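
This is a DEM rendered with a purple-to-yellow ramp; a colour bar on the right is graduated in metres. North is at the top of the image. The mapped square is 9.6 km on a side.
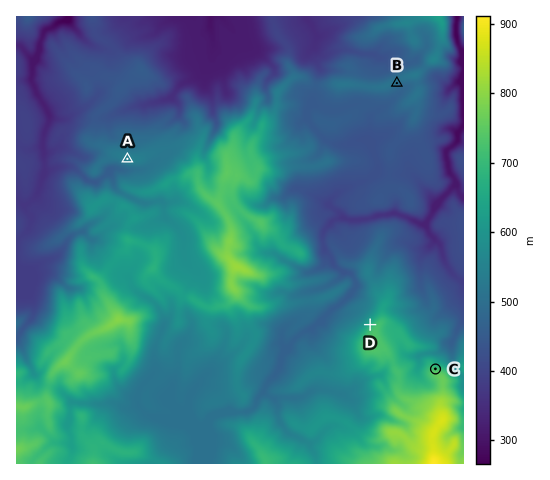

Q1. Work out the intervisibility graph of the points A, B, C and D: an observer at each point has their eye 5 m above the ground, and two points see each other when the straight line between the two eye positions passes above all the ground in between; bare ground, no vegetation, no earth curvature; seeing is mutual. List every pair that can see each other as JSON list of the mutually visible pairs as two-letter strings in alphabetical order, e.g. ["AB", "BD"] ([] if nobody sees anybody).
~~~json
["BC", "BD"]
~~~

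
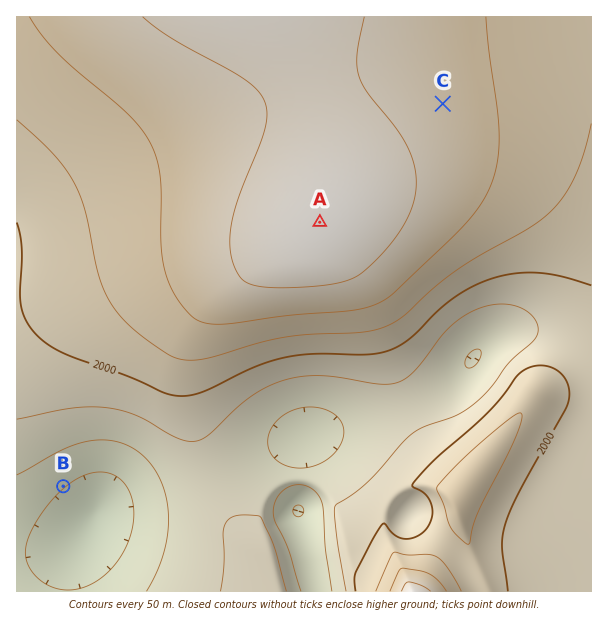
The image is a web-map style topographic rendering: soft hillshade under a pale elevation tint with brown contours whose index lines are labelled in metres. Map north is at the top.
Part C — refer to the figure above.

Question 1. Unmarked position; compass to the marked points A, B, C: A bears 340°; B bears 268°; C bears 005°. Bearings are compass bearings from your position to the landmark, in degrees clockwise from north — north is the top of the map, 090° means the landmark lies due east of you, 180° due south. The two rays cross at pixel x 411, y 474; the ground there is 1990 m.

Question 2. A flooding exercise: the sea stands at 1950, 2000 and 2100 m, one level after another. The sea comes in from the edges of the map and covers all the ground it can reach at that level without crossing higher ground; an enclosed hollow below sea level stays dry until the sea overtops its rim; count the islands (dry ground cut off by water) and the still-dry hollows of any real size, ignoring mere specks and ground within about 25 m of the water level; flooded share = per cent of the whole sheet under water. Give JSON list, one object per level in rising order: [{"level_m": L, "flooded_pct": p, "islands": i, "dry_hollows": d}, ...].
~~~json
[{"level_m": 1950, "flooded_pct": 21, "islands": 0, "dry_hollows": 0}, {"level_m": 2000, "flooded_pct": 37, "islands": 0, "dry_hollows": 0}, {"level_m": 2100, "flooded_pct": 69, "islands": 0, "dry_hollows": 0}]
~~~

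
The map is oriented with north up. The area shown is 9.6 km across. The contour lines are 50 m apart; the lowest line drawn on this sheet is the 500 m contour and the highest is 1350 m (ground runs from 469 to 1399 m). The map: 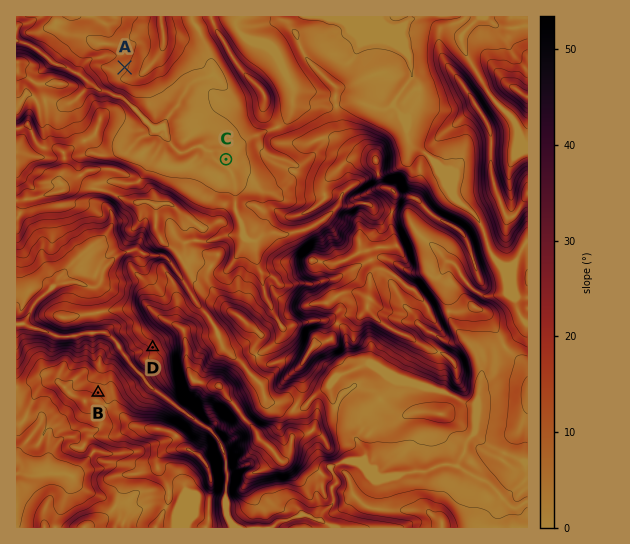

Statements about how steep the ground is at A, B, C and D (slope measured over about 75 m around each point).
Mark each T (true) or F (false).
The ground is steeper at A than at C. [T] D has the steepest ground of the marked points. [T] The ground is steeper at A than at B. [F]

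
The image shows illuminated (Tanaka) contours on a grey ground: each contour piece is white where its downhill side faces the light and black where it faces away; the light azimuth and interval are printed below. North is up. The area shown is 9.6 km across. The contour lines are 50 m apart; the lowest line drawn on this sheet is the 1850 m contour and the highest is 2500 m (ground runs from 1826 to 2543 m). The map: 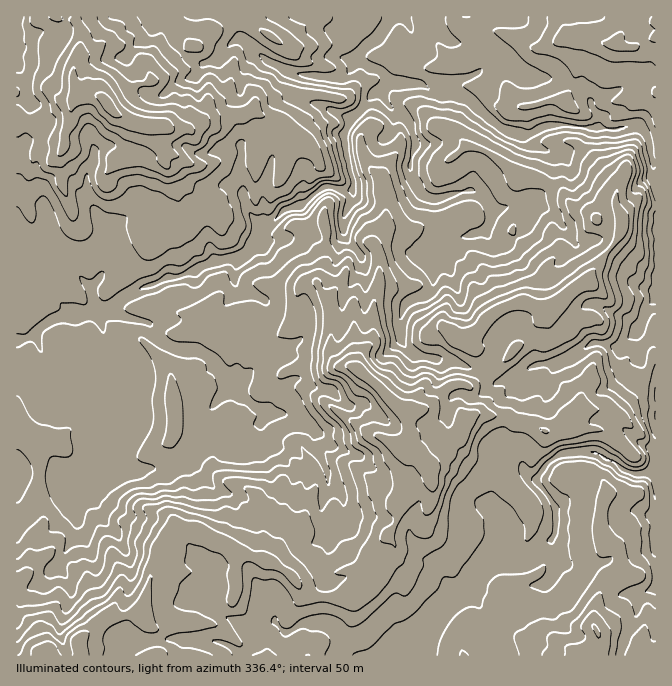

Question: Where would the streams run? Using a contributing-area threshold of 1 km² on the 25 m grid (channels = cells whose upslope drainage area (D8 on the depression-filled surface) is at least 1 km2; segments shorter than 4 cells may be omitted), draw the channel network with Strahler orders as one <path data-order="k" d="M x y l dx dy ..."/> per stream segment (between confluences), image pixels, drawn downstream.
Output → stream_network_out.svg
<path data-order="1" d="M214 642l6 0 2 2 3 0 4 1 8 9 7 0 11-12 0-8 2-2"/><path data-order="2" d="M257 632l7-4 8-6 2 0 10 10 6 0 4-4 1 0 7-4 25 0 7 3 4 5 2 3 0 3 2 2 0 15 50 0 25-25 3-2 4 0 4-3 4 0 26-27 6-1 0-2 6-7 0-3 5-7 2-4 13-16 12 2"/><path data-order="1" d="M209 595l0 7 1 3 5 5 2 0 5 5 15 7 8 8 4 2 8 0"/><path data-order="1" d="M545 584l9-10 0-4 1-2 0-14-1-2 0-5-2-2 0-5"/><path data-order="1" d="M655 582l0-104-1-1 0-10"/><path data-order="1" d="M58 565l17-33 0-22-3-7 0-13 6-3 6-5 1 0 13-14 4-8 5-5 5-10 0-10-2-3-6-7 0-8-9-9-1 0-9-6-1 0-10-9-6-1-11-12 0-2-7-8 0-2-3-3-2-3 0-4-5-8-2-8-1-2 0-8 8-9 2 0 7-5 4 0 2-1 15 0 2-2 5 0 2-2 4 0 2-1 5 0 2-2 13 0"/><path data-order="2" d="M502 560l2 2 6 0 2 2 6 0 2-2 5 0 5-4 15-16 4-2 3 0"/><path data-order="2" d="M552 540l3-6 0-19-1-1 0-7-7-14-8-8 0-10 6-7 2-5 3-1 5-5 7-4 8 0 2-1 23 0 7 3 5 5 5 0 3 2 9 8 3 2 3 0 2 1 17 0 5-6"/><path data-order="1" d="M324 528l0-3-2-1 0-21 2-1 0-5 4-9 0-13-1-2 0-3-9-17-4-5 0-18-6-5-3-2-13-6-8-2-2-2-5 0-10-6"/><path data-order="1" d="M485 508l7 7 5 10 5 5 0 10-5 8 0 7 5 5"/><path data-order="2" d="M654 467l0-12 1-2 0-40"/><path data-order="1" d="M192 457l20-20 2 0 3-4 7 0 1-1 12-2 2-2 6 0 2-1 3 0 2-2 3 0 3-2 6-5"/><path data-order="2" d="M264 418l0-3-10-10"/><path data-order="2" d="M267 407l-9 0-1-2-3 0"/><path data-order="3" d="M254 405l-15-13-4-7"/><path data-order="3" d="M235 385l-6-3-5-5-4-7-5-5 0-2-8-8-10-5-15 0-2-2-6 0-10-5-9-8-3-8-5-5-5 0-2-2-5 0-1-2-6 0-1-1-9-2-4-3 0-5"/><path data-order="1" d="M244 380l-5 5-4 0"/><path data-order="1" d="M297 378l-3 2-7 7-19 18 0 2-1 0"/><path data-order="1" d="M524 372l6-5 4 0 1-2 5 0 2-2 15 0 2-1 3 0 17-9 13-10 15 0 7 4 8 0 3-4 0-1 10-10 2 0 0-5 7-7 0-3 3-5 0-4 5-5 0-16 2-2 0-5 1-2 0-21"/><path data-order="1" d="M435 360l-7-3-8 0-6-4-4-3-2 0-4-5-2-3 0-5-2-2 0-17 2-1 0-5 3-7 5-5 7-3 5 0 3-2 7-7 0-3 2-2 0-16 8-10 0-4 3-6 7-7 6-3 9 0 1-2 4 0 2-2 3 0 1-1 4 0 3-2 5-7 0-5 2-1 0-7"/><path data-order="1" d="M98 318l0-5 2-1 8 0 2-2"/><path data-order="3" d="M114 307l10-10 20-10 3 0 2-2 5 0 8-5 7 0 1-2 5 0 2-1 3 0 9-5 5 0 6-4 4-3 3 0 2-2 11-1 7-4 13 0"/><path data-order="2" d="M92 290l0 5 2 2 0 5 1 1 0 4 5 0 2 1 6 0 2-1 4 0"/><path data-order="1" d="M70 267l20 20 2 3"/><path data-order="3" d="M240 258l2 0 8-8 2 0 2-3 0-5 14-15"/><path data-order="1" d="M350 243l-5-5 0-5-1-1 0-15 3-5 0-4 3-3 4-7 0-11"/><path data-order="2" d="M110 235l0 7 2 1 0 10-2 2 0 3-5 10-3 4-2 5-8 8 0 5"/><path data-order="3" d="M268 227l14-14 0-1 2 0 0-2 4 0 2-2 10 0 17-16 1 0 7-5 9 0 6 3 10 0 4-3"/><path data-order="1" d="M557 217l-7-7-3-2-3 0-2-1-37 0-7 3-6 0"/><path data-order="2" d="M492 210l-5-10-7-7-3-1-19 0-6 3-5 0-2 2-3 0-2 1-10 0-6-3-6-5-1-5-5-7 0-5-2-1 0-4 2-1 0-14 2-1 0-17-2-2 0-5-4-6-3-4 0-1-3-4-8-3-7-7-2-3 0-3-1-2 1-3 0-10"/><path data-order="1" d="M244 193l0 4 1 1 2 9 2 1 0 4 8 8 1 5 4 0 2 2 4 0"/><path data-order="3" d="M354 187l0-7-4-7 0-5-2-1 0-7-1-2 0-8-2-2 0-16 5-10 17-19 0-1 5-5 0-2 13-13"/><path data-order="1" d="M90 165l-3 7 0 20 1 1 0 7 6 7 0 1 3 4 1 5 7 6 3 7 0 3 2 2"/><path data-order="1" d="M524 135l-2 0-4-3"/><path data-order="2" d="M518 132l-1-2-5 0-2-2-6 0-4-1-12-10-1 0-19-19-3-1-3 0-2-2-5 0-1-2-14 0-2-1-8-2-2-2"/><path data-order="1" d="M609 128l-4 0-1-1-9 0"/><path data-order="2" d="M595 127l-21 0-2-2-20 0-2 2-8 1-10 5-10 0-4-1"/><path data-order="1" d="M592 105l0 2 7 6 1 4 0 6-1 0-4 4"/><path data-order="2" d="M428 88l-1 0-3-3-6 0-1-2-3 0-7-3-15-2-8-5"/><path data-order="3" d="M385 82l0-5-1-4"/><path data-order="3" d="M384 73l-4-3-5 0-5-5-5 0-3-3-2 0-2-5"/><path data-order="1" d="M204 63l11-3 20-20 9 0 21 20 23 12 4 0 2 1 6 0 2 2 13 0 2 2 25 0 3-2 7-7 0-5 6-6"/><path data-order="1" d="M490 60l-13 13-7 4-3 0-2 1-7 0-1 2-15 0-2 2-5 0-7 6"/><path data-order="3" d="M358 57l2-5 4-4 10-8 1 0 5-5 0-2 4-3 0-2 4-6 0-5"/><path data-order="1" d="M154 20l1-3 2 0"/>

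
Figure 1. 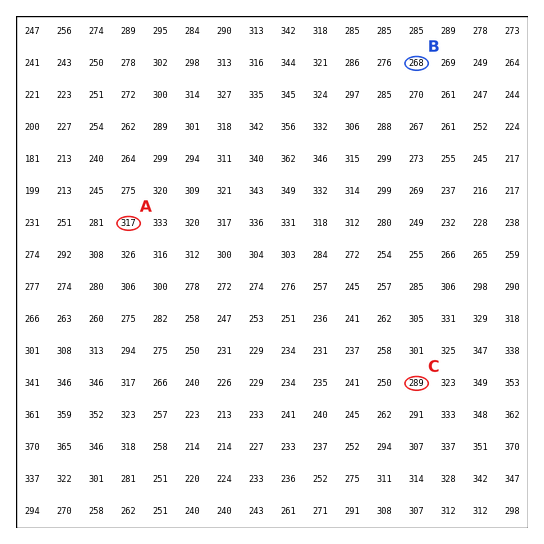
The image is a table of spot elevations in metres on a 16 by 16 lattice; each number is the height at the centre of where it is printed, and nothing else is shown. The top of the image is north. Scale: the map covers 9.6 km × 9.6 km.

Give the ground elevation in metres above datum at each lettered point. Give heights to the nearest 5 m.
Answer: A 315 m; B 270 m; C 290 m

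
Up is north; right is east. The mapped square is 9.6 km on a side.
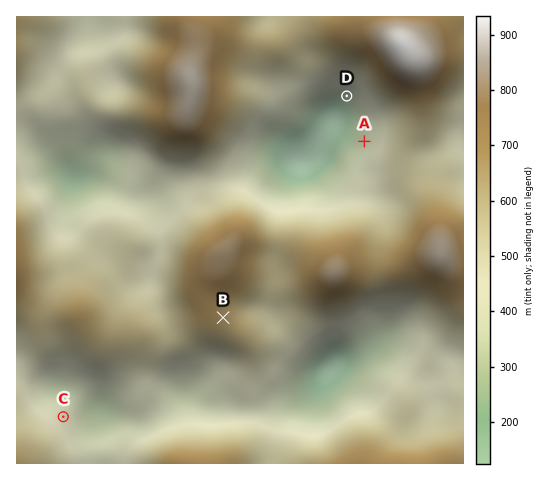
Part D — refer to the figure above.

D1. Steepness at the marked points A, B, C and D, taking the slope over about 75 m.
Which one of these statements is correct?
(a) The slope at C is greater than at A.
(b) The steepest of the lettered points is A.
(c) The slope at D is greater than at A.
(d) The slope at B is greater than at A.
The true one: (c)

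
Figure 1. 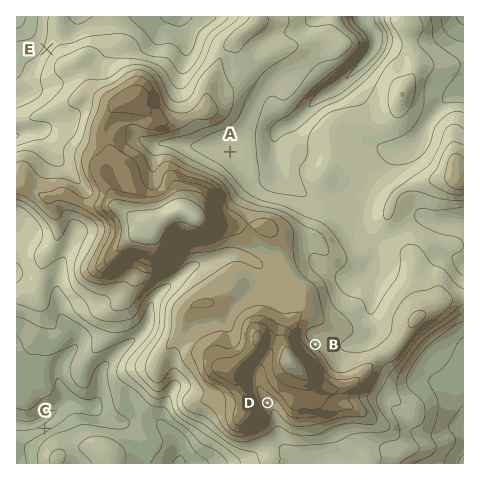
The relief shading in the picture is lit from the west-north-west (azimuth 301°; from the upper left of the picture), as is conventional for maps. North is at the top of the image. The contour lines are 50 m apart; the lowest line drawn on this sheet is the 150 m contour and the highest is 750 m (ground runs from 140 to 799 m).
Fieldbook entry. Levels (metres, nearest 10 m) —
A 360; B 490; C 170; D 520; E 320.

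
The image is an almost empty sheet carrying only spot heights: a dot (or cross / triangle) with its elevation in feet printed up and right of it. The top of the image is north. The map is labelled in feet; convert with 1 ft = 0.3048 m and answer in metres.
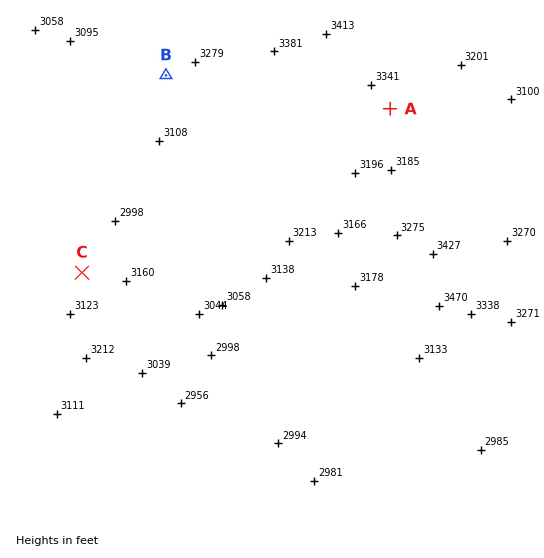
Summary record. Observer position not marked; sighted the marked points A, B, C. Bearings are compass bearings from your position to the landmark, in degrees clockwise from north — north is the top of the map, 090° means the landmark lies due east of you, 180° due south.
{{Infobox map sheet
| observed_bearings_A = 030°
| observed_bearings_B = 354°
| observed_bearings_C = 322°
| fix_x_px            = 204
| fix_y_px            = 430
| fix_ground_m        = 905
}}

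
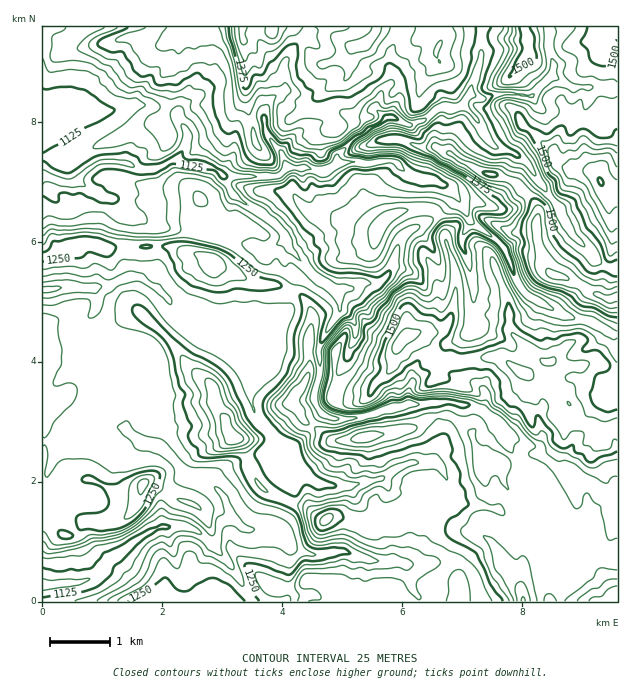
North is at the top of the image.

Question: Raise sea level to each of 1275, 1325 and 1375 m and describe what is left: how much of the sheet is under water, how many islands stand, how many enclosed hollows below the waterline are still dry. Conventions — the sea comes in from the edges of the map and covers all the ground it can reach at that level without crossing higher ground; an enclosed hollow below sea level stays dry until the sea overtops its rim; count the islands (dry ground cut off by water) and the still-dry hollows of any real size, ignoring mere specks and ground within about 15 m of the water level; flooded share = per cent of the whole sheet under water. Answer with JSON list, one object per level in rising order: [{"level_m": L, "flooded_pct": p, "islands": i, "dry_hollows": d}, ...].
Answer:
[{"level_m": 1275, "flooded_pct": 43, "islands": 3, "dry_hollows": 0}, {"level_m": 1325, "flooded_pct": 52, "islands": 1, "dry_hollows": 0}, {"level_m": 1375, "flooded_pct": 64, "islands": 1, "dry_hollows": 0}]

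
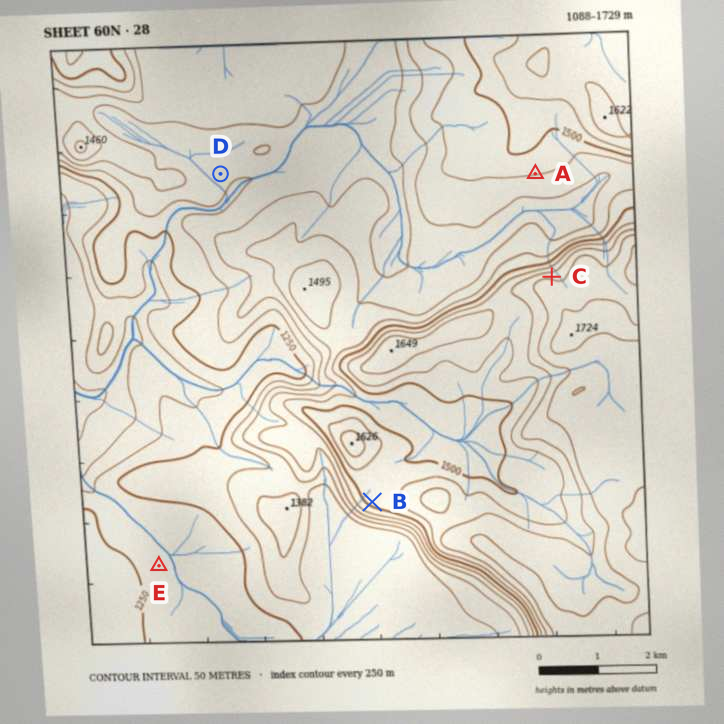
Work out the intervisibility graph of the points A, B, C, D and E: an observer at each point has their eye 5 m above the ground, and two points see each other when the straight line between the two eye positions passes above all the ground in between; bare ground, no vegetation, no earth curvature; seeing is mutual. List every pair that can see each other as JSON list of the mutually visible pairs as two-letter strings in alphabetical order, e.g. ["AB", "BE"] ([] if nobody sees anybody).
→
["AC", "BE", "CD"]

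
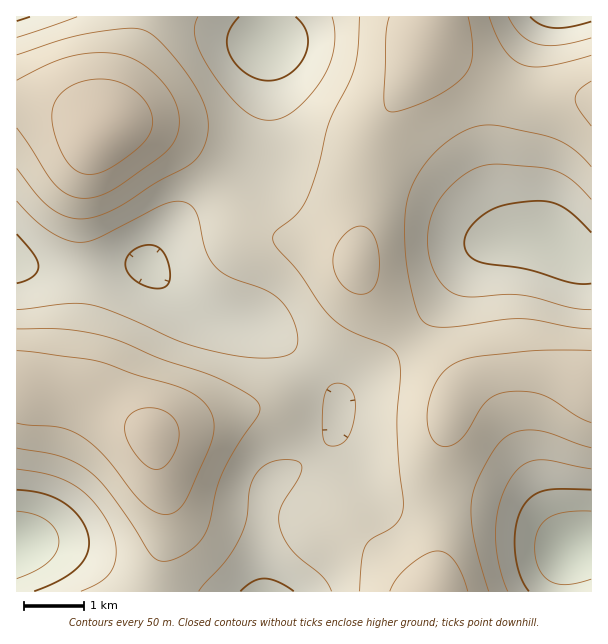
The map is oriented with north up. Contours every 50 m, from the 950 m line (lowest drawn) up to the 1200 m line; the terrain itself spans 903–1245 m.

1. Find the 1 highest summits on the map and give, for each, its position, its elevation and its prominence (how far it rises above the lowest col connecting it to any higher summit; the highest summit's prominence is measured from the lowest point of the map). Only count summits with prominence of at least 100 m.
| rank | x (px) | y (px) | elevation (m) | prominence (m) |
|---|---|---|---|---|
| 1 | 104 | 129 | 1245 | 342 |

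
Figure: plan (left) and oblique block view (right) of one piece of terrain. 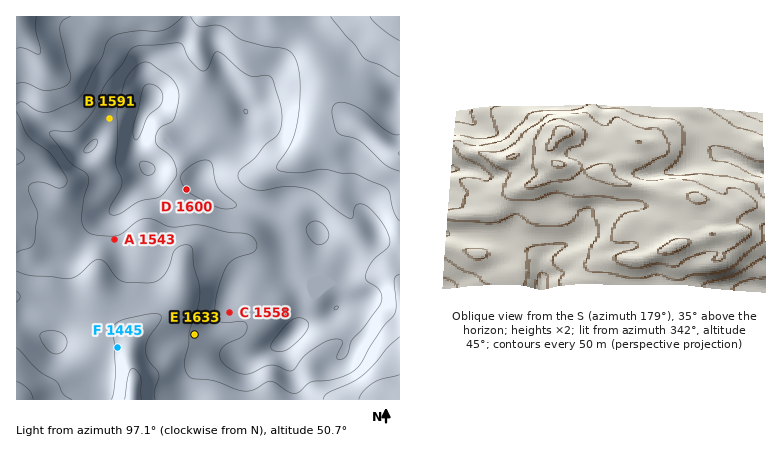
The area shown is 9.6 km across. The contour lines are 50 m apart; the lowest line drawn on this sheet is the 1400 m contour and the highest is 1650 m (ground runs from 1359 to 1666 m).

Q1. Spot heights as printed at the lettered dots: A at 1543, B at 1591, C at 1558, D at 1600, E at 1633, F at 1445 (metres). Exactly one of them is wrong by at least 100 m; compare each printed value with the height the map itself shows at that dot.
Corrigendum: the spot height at E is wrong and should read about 1508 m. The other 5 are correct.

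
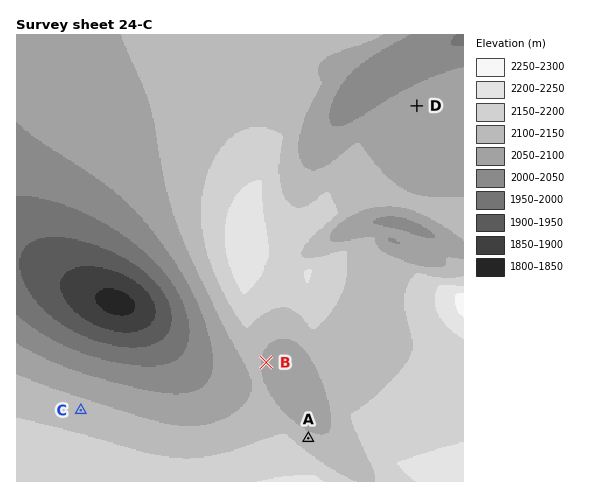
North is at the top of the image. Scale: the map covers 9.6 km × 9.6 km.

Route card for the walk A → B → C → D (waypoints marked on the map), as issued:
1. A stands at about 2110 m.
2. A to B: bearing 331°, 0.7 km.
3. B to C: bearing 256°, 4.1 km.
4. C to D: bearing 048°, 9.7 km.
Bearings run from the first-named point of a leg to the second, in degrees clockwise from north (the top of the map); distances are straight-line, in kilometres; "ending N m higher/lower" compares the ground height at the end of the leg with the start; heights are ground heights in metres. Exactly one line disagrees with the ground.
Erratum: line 2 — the distance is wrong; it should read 1.9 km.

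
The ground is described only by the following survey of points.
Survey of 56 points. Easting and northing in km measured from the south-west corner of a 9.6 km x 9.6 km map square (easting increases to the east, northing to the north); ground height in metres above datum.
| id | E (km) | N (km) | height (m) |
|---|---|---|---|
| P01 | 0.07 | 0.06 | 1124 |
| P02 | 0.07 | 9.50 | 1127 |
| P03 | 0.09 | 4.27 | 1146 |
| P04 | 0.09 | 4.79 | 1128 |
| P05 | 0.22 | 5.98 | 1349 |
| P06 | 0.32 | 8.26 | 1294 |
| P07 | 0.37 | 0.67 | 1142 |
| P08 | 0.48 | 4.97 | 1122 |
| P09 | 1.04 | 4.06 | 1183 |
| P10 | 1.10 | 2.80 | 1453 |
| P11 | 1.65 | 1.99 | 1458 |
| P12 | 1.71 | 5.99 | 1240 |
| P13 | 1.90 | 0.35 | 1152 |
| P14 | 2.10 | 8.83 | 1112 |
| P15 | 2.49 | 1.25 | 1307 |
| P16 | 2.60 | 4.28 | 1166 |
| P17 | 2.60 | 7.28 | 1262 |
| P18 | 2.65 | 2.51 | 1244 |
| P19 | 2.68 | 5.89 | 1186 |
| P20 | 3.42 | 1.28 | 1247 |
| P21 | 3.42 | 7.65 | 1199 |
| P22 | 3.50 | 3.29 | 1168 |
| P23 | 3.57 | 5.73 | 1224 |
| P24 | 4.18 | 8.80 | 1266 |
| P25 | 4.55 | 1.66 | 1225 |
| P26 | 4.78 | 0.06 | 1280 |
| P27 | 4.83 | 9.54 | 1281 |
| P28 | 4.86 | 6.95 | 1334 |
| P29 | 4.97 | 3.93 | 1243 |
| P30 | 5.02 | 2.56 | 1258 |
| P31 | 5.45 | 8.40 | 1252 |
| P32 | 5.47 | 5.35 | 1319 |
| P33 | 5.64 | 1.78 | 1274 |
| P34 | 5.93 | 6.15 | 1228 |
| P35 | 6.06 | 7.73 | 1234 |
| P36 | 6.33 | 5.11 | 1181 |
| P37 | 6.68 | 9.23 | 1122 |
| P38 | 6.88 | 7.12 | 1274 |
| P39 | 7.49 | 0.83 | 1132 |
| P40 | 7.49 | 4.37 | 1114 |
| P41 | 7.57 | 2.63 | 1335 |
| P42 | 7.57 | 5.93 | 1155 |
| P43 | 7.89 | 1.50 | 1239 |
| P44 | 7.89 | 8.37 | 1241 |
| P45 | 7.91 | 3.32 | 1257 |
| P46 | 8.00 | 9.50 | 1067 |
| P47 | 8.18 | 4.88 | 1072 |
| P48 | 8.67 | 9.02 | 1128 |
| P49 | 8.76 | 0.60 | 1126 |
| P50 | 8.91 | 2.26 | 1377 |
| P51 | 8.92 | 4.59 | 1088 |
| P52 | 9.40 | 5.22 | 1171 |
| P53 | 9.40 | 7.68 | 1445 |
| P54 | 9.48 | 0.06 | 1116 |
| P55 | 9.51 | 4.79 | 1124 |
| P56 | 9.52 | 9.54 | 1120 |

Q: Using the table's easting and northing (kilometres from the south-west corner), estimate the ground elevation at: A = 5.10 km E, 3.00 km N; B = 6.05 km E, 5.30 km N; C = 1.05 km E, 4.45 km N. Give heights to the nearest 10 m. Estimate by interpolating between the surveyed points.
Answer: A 1280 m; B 1230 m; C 1110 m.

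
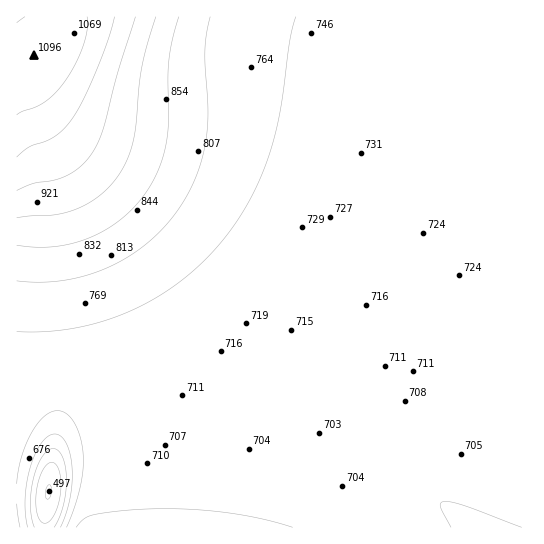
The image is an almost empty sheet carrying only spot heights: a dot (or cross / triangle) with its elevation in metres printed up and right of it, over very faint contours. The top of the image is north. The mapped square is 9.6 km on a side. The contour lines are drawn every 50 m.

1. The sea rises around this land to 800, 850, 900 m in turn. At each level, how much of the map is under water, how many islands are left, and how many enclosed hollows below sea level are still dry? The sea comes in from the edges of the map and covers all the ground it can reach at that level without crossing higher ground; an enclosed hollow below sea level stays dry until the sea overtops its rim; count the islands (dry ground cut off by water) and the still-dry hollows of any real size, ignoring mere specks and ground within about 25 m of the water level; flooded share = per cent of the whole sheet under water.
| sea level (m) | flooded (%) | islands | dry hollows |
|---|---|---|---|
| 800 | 83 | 0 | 0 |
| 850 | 88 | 0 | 0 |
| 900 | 91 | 0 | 0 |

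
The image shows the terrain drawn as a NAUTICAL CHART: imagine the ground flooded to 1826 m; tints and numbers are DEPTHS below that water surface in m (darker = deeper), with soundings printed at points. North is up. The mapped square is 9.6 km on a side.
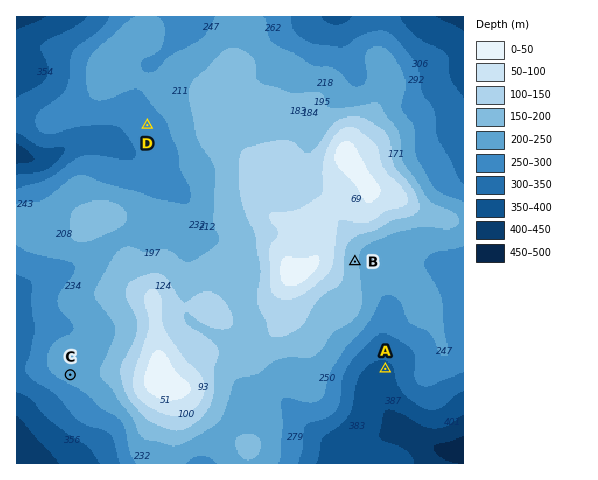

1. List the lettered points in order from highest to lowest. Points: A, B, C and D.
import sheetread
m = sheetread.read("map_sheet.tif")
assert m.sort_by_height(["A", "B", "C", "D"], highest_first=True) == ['B', 'C', 'D', 'A']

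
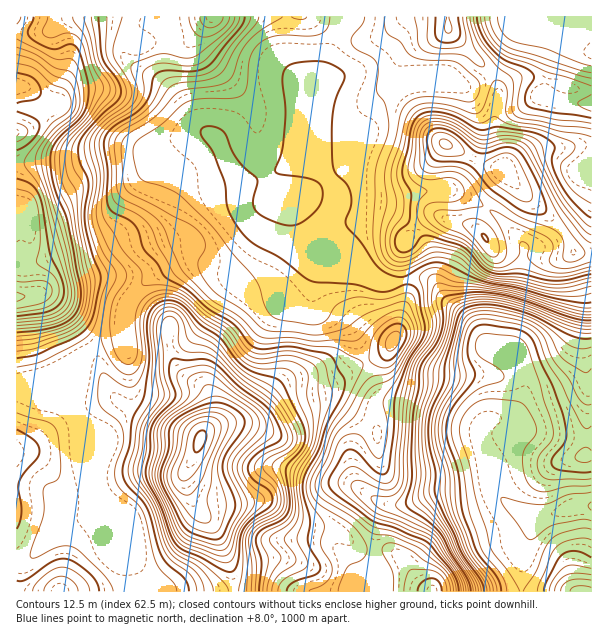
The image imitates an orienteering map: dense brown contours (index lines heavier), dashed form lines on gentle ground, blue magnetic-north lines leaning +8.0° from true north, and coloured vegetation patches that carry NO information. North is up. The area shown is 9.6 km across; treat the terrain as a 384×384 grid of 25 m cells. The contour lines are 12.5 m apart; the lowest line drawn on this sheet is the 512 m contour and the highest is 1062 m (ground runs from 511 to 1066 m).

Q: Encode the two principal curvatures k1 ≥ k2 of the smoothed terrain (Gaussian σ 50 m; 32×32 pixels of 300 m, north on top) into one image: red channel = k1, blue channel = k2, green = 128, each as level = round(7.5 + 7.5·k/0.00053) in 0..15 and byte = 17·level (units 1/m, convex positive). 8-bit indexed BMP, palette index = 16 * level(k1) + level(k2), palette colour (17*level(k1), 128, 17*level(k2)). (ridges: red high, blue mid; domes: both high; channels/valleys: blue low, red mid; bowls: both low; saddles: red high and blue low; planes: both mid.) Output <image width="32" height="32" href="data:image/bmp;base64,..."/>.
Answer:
<image width="32" height="32" href="data:image/bmp;base64,Qk02CAAAAAAAADYEAAAoAAAAIAAAACAAAAABAAgAAAAAAAAEAAATCwAAEwsAAAABAAAAAAAAAIAAABGAAAAigAAAM4AAAESAAABVgAAAZoAAAHeAAACIgAAAmYAAAKqAAAC7gAAAzIAAAN2AAADugAAA/4AAAACAEQARgBEAIoARADOAEQBEgBEAVYARAGaAEQB3gBEAiIARAJmAEQCqgBEAu4ARAMyAEQDdgBEA7oARAP+AEQAAgCIAEYAiACKAIgAzgCIARIAiAFWAIgBmgCIAd4AiAIiAIgCZgCIAqoAiALuAIgDMgCIA3YAiAO6AIgD/gCIAAIAzABGAMwAigDMAM4AzAESAMwBVgDMAZoAzAHeAMwCIgDMAmYAzAKqAMwC7gDMAzIAzAN2AMwDugDMA/4AzAACARAARgEQAIoBEADOARABEgEQAVYBEAGaARAB3gEQAiIBEAJmARACqgEQAu4BEAMyARADdgEQA7oBEAP+ARAAAgFUAEYBVACKAVQAzgFUARIBVAFWAVQBmgFUAd4BVAIiAVQCZgFUAqoBVALuAVQDMgFUA3YBVAO6AVQD/gFUAAIBmABGAZgAigGYAM4BmAESAZgBVgGYAZoBmAHeAZgCIgGYAmYBmAKqAZgC7gGYAzIBmAN2AZgDugGYA/4BmAACAdwARgHcAIoB3ADOAdwBEgHcAVYB3AGaAdwB3gHcAiIB3AJmAdwCqgHcAu4B3AMyAdwDdgHcA7oB3AP+AdwAAgIgAEYCIACKAiAAzgIgARICIAFWAiABmgIgAd4CIAIiAiACZgIgAqoCIALuAiADMgIgA3YCIAO6AiAD/gIgAAICZABGAmQAigJkAM4CZAESAmQBVgJkAZoCZAHeAmQCIgJkAmYCZAKqAmQC7gJkAzICZAN2AmQDugJkA/4CZAACAqgARgKoAIoCqADOAqgBEgKoAVYCqAGaAqgB3gKoAiICqAJmAqgCqgKoAu4CqAMyAqgDdgKoA7oCqAP+AqgAAgLsAEYC7ACKAuwAzgLsARIC7AFWAuwBmgLsAd4C7AIiAuwCZgLsAqoC7ALuAuwDMgLsA3YC7AO6AuwD/gLsAAIDMABGAzAAigMwAM4DMAESAzABVgMwAZoDMAHeAzACIgMwAmYDMAKqAzAC7gMwAzIDMAN2AzADugMwA/4DMAACA3QARgN0AIoDdADOA3QBEgN0AVYDdAGaA3QB3gN0AiIDdAJmA3QCqgN0Au4DdAMyA3QDdgN0A7oDdAP+A3QAAgO4AEYDuACKA7gAzgO4ARIDuAFWA7gBmgO4Ad4DuAIiA7gCZgO4AqoDuALuA7gDMgO4A3YDuAO6A7gD/gO4AAID/ABGA/wAigP8AM4D/AESA/wBVgP8AZoD/AHeA/wCIgP8AmYD/AKqA/wC7gP8AzID/AN2A/wDugP8A/4D/AKPIy7mmlYeGdFOUtPaVUmOUlXV3dZe4/fv04qGTtfr5dIS3loR2d4Sig5Pl9qTF2NemhYaFx9X3tnCAdHSFxZSGhJWVdnd3gNPIpvfDUYSVdXSXttf42vdxUHN3hZaoqIiGdoeHd3Vwxfv6+bIwkKKVptjV15am5pGBhYiFlYaoiId3h3eHclDl97jI9/X687LHt4NwkKTEYXSGhnWTcqKHdoeHh5SQkfn3lce21/yUUXJwgMPUgpOFdHWGl6d1lIZ2l4aGo9T0/fm2tGJy0qFTY3OV+simqJWDdoeWt7eol5iHdoeChHS19ud0c2KSxqWSgqf4lpaWg4R2h5aoyMmXmIeGd2Nyprbp+ranxvn613FzpvinhmRidYeHdnWFtoeHloaGhaDE+ur79+j4yJXVpJOV6MeFVFJ1d3d2doe2dnaHhpeog3CQoMLGuKekg5bHlnTGxpWFYmR2hoaGhsh3h3d2l7eSk7bW1uaFk6SWh5bHdLTVpcfFo6enhXWWyIODhYe3pXCj+MbZx3STx9nYpqbE9+RAk5OUl4aDlremhJOBgrV0UKT1g8e3ZGKWqKXGlaP5+ZXFgVF1dWKnpqSFlaSxonOA1/rUxriUY3KCY4SFlNn899pyMHJiQZCgsNja6+eScpD2/ulzgpJ0dYV2hoeVpfalxaAwYXFhk7b69/rsyJJzkMD0s3BzhYeIh4eXl5Vy1uaQ0ZJyhLfn1bV1t/iVtMallKKCdHaHh4iHdoaFhZCwkHHG8fv19unIhHW154WEhYaXhnWHl4eHhoZ3d3eC1fqlc1K1/PTFx/n4ltfHhnN0h5eFl6iHdnaHh4eHhpO2/dKjtPb5gnRk5sW316eFYZW5p5aYh4Z2h4eHhoeHhaW00/n3+KOAltb3g8jok9VykoaFhoZ2d4eHmJiHh3d2dXXXx4SSgafo95Ryx9dh2LdxZHWHh3eHd4eHh4eHd4aFprJwUYO42OjHYXW0xXOmyIN0h4iIh4eHh4eHh4eHhZTH97Zz1enJ2IJidbSzYpOUY2R2h4eHh4eIh4d3h4eGg4TG+/jy1uzHssem6vezkXFBYoOGd3d3h5iHh4eHh3Z0gvr9+XCStcbGtsiEtfn6tJalk4R2dneHmIeHh4eHh4Wi9MShcNOQYYNzg5am2ujU+Oe2dWV1hpaHh4d3h4eYh5SigYNj6LZSc5SlyLemx8bHk5ODhaWllnZ3d3d3doeXhnV1dITl59Xm+NaolpT3dGCjlbbKuZV0dnd3dnaGhoeWlINz9/altZSCcpNilviUcqenp6fWpXNkdnaGhpeYh4a26ff0YlByhIaHpoSUxISFhneHldn71rSmqKiWdoaXl4TI+INQdXeHiIg="/>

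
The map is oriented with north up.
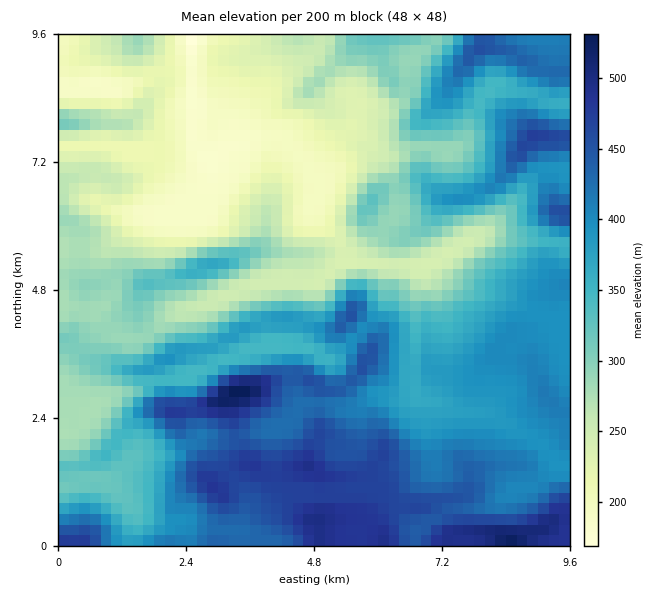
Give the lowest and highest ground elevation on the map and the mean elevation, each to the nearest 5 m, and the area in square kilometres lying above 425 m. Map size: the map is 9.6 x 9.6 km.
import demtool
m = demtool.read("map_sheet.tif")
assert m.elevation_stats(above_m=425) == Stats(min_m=165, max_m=535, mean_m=340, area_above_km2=18.8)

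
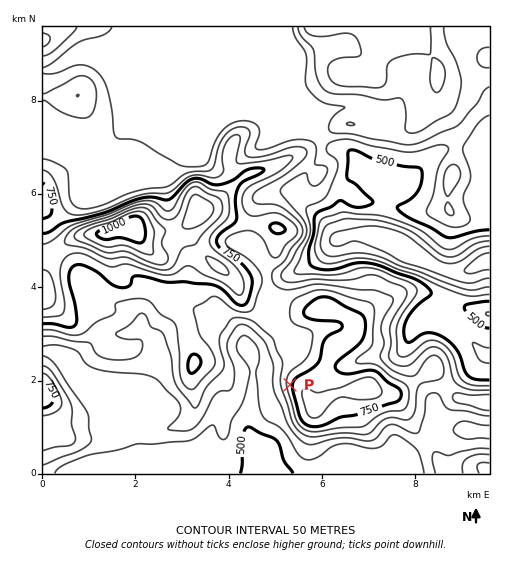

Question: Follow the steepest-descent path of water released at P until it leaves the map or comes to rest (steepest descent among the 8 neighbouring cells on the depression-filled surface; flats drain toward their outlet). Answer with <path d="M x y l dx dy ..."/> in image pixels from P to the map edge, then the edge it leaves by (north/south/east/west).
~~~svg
<path d="M290 385l-36 0-1 1 0 3-2 2 0 9-1 1 0 9-1 2 0 22 11 17 3 4 1 18"/>
exit: south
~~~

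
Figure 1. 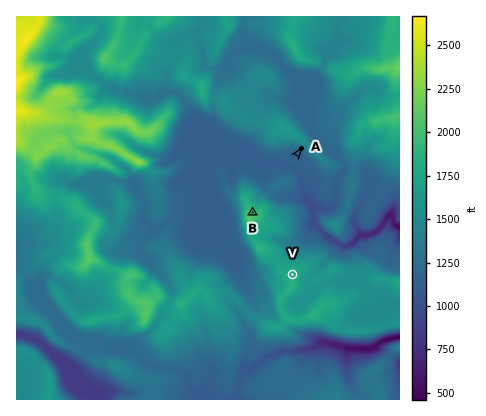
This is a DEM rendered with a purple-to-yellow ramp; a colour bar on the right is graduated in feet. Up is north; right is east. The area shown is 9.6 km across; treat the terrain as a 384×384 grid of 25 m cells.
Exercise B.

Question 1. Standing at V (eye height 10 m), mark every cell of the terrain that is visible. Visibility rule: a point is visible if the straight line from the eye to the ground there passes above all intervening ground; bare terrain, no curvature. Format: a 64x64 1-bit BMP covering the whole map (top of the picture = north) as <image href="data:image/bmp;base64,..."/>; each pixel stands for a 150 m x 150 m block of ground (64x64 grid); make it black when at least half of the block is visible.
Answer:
<image width="64" height="64" href="data:image/bmp;base64,Qk0+AgAAAAAAAD4AAAAoAAAAQAAAAEAAAAABAAEAAAAAAAACAAATCwAAEwsAAAIAAAAAAAAA////AAAAAAAHAAf4AAAAAAYAA/gAAAAABAAD+AAAAAAEAA/2AAAAAAQAP8AAAAAAAAAAAAAAAAAAAAAAAAAAAAAAAAAAAAAAAAAAYAAAAAAAAABgAAAAAAAAAMBAAAAAAAAAeBgAAAAAAARkCAAAAgAABggYAAADAAACCDAAwAEAAAIY9ABgAQAABwjkAH4DAAAQhPgIPx8AADGD+AA7/wAAOQPwAH//AAAcAeAGcfkAABwZ4A/4MAAPEB+ADcgAAA/APgB4AAAAD+B8APgAAAAP8fgAYAA8AA/w+AAAABwAD/B4AH4EDAAH/HgB/wwkAAd/8APPmHAABnvgAcegcQAcecAAQ0A5ADg5gAAAcB0AMHEAAAB7HxAgYAAAAP+PGABgAAAC/48cAOAAAAf/Dz5j4AAAAf8fH7/AAAAB/58fv5wAAAPx/x4b4AAAD+H/Bw+AAAAfw//D/gAAAH+D/4GIDwAA/wP/gAAfAAH8A//kB/EAA8AH//4AAAAHAAc/+AAAAAgADwBAAAAACAAPAAAAAAAYAA4AAAAAAB8ADwCAAAAAAwAPwIAAAAABAA/gAAAAAAGAH/IAAAAAAMAf/wAAAAAAAPAhAAAAAIAD4ACAAAAAQAYAAAAAAABgBgAAQAAAADAMEAAgAAAAMBgQABAAAAAYEBgACAAABAgAAAAIAAAMDAAYAA=="/>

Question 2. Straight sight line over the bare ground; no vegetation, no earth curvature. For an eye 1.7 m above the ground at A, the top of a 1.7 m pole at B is in view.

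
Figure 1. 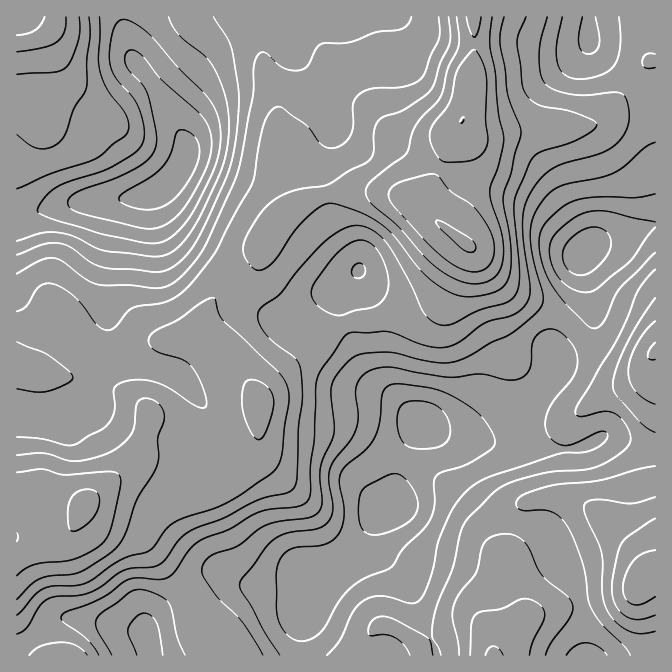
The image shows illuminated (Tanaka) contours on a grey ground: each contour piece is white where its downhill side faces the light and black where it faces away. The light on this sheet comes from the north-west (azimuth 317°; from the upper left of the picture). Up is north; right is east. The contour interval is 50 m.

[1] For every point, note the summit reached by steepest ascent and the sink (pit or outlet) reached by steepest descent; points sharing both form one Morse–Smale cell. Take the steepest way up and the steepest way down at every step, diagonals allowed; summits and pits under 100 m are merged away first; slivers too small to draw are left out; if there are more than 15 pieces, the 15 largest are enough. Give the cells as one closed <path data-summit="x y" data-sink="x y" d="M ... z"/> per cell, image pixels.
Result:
<path data-summit="85 503" data-sink="390 508" d="M358 271l-26 20-35 35-7 0-28-17-13-16-5-14-20 9-8 7-27 40-5 6-5 1 53 26 21 20 6 12-3 48-24 35-13 8-19 7-13-2-20-23-12-7-6-2-15 2-17 10-29 26-14 23-9 9-18 7-30 18 0 97 284-1 0-31 12-40 27-18 16-16 17-28 11-11 9-4 3-12 0-22 3-11 14-25 10-14-24-21-18-25-3-12-4-47z"/><path data-summit="85 503" data-sink="179 172" d="M159 191l-22 7-67 5-23 5-31 10 1 341 30-18 18-7 9-9 10-20 9-8 24-21 17-10 6-2 15 2 12 7 20 23 13 2 19-7 13-8 24-35 3-48-6-12-21-20-53-26 5-1 5-6 27-40 8-7 18-7 1-4-21-21-35-20-16-16-10-18z"/><path data-summit="467 243" data-sink="390 508" d="M372 191l-28 0-20 3-20 7-20 12-8 7-12 18-6 25-5 10-9 7 4 10 14 19 28 17 7 0 35-35 26-20 16 47 5 54 10 18 28 29 28 15 7 2 30-2 28-16 28-25 16-23 0-10 4-8 20-19-13-14-11-8-44-20-14-13-32-37-22-15-25-22-20-10z"/><path data-summit="467 243" data-sink="179 172" d="M474 16l-126 0-10 7-13 3-30 5-7-3 6 25 27 32 2 15 8 17 2 8-21 21-15 8-17 5-25 0-46-10-12 0-8 4-11 20-19 17 0 7 9 18 19 21 35 20 23 23 8-6 6-15 4-16 13-22 18-14 18-8 32-7 44 2 20 6 17 12 1-16 18-35 7-22 13-21 5-19 5-40z"/><path data-summit="467 243" data-sink="582 253" d="M655 113l-33 0-33 13-75 5-22 5-20-2-12-10-9 14-7 22-18 35-2 13 10 11 30 22 32 37 14 13 44 20 11 8 14 15 9-9 5-10-2-22-10-33 0-5 3-5 13-7 18-4 41-16z"/><path data-summit="494 655" data-sink="390 508" d="M425 423l-12 14-14 25-3 11-2 30-4 6-3 0-8 8-3 7 0 20 10 16 20 20 18 47 10 18 2 10 149 1-1-38-3-18-8-18-15-18-7-26-14-10-27-7-22-13-24-26-5-17-8-15z"/><path data-summit="55 23" data-sink="179 172" d="M124 16l-108 1 1 201 30-10 23-5 75-7 19-8 17-20 5-10-2-18-11-18-14-29-28-38-7-23z"/><path data-summit="640 584" data-sink="390 508" d="M435 429l-2 1 21 25 14 32 20 21 22 13 27 7 14 10 7 26 15 18 8 18 3 18 2 37 69 1 1-208-16-2-26-10-10 0-24 12-30 1-36-8-52 0-17-5z"/><path data-summit="85 503" data-sink="179 172" d="M347 16l-222 0-1 16 10 30 25 31 14 29 11 18 3 14 10-5 12 0 46 10 25 0 17-5 15-8 21-21-2-8-8-17-2-15-27-32-6-25 7 3 39-7 11-5z"/><path data-summit="467 243" data-sink="390 508" d="M589 16l-114 0-1 42-5 40-8 27 11 9 20 2 22-5 75-5 33-13 33 0 1-16-19-11-44-38-4-5z"/><path data-summit="655 352" data-sink="390 508" d="M579 334l-21 18-4 8 0 10-8 13-29 30-35 21-7 2-31-1 18 6 52 0 36 8 30-1 24-12 10 0 26 10 15 2 1-95-17 15-15 0-22-10z"/><path data-summit="640 584" data-sink="390 508" d="M378 516l-5 6-17 28-16 16-27 18-12 40 1 32 134-1-2-10-10-18-18-47-20-20-8-12-2-24 3-6z"/><path data-summit="655 352" data-sink="582 253" d="M655 224l-40 15-18 4-12 6-4 6 12 47 0 13-14 20 23 23 22 10 15 0 17-16z"/><path data-summit="85 503" data-sink="390 508" d="M655 16l-66 1 0 26 4 5 29 26 32 22 2-1z"/>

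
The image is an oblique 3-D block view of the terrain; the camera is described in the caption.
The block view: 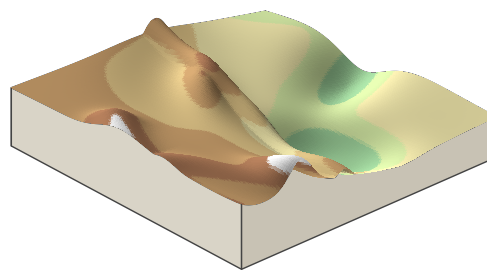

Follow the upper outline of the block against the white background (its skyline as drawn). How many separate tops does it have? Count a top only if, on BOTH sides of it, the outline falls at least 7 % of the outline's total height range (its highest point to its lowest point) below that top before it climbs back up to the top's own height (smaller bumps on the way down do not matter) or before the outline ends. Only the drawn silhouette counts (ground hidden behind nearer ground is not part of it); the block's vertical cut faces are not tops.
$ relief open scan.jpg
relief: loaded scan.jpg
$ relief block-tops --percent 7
2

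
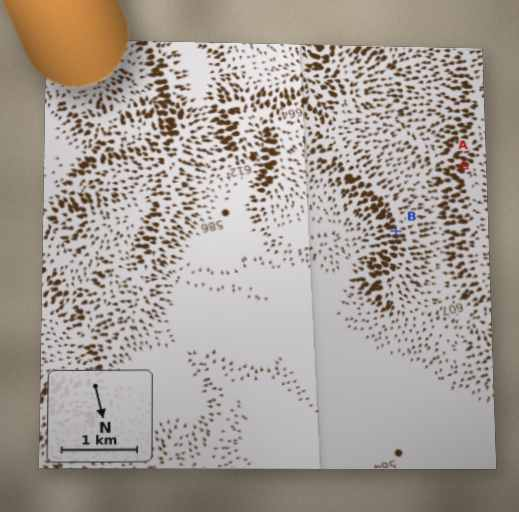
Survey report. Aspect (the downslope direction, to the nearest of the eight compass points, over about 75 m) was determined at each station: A SE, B E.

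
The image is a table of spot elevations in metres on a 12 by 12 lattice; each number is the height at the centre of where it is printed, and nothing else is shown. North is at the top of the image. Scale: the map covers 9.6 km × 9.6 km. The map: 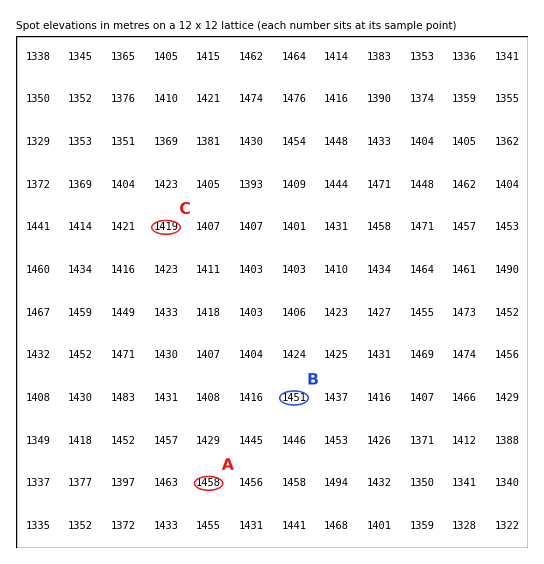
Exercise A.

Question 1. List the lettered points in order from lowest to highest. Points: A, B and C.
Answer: C B A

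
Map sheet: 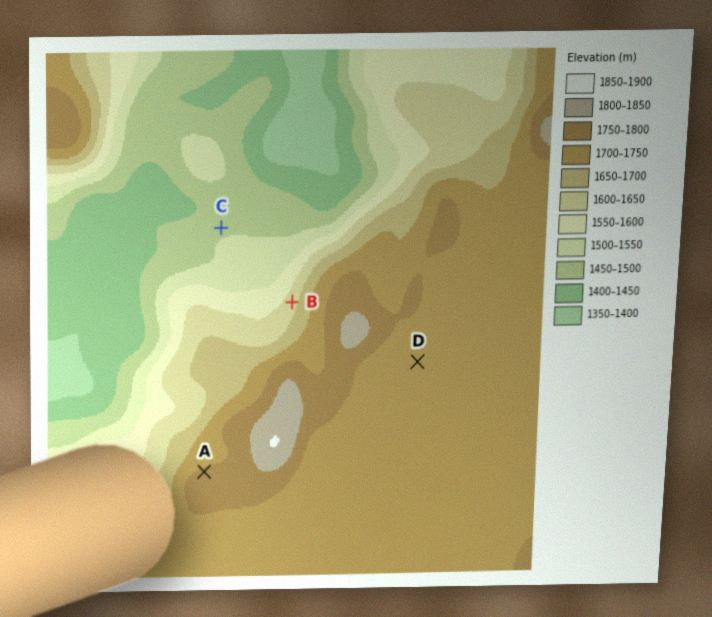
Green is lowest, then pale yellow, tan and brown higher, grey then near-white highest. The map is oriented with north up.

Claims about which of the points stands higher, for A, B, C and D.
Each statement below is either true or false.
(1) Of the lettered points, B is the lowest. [false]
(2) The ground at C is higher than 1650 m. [false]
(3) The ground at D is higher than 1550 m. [true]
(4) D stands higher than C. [true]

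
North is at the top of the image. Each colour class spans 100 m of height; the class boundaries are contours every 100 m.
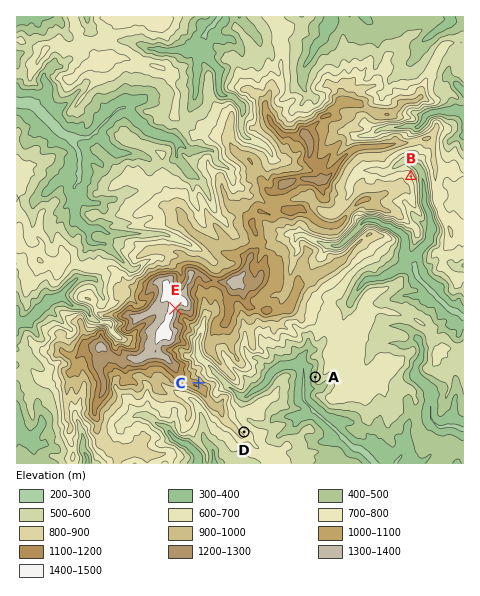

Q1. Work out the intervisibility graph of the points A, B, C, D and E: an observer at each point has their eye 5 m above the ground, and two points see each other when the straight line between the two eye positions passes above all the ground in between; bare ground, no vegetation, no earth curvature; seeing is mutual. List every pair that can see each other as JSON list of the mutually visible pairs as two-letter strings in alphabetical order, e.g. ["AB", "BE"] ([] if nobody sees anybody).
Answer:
["AC", "AD", "AE", "CE", "DE"]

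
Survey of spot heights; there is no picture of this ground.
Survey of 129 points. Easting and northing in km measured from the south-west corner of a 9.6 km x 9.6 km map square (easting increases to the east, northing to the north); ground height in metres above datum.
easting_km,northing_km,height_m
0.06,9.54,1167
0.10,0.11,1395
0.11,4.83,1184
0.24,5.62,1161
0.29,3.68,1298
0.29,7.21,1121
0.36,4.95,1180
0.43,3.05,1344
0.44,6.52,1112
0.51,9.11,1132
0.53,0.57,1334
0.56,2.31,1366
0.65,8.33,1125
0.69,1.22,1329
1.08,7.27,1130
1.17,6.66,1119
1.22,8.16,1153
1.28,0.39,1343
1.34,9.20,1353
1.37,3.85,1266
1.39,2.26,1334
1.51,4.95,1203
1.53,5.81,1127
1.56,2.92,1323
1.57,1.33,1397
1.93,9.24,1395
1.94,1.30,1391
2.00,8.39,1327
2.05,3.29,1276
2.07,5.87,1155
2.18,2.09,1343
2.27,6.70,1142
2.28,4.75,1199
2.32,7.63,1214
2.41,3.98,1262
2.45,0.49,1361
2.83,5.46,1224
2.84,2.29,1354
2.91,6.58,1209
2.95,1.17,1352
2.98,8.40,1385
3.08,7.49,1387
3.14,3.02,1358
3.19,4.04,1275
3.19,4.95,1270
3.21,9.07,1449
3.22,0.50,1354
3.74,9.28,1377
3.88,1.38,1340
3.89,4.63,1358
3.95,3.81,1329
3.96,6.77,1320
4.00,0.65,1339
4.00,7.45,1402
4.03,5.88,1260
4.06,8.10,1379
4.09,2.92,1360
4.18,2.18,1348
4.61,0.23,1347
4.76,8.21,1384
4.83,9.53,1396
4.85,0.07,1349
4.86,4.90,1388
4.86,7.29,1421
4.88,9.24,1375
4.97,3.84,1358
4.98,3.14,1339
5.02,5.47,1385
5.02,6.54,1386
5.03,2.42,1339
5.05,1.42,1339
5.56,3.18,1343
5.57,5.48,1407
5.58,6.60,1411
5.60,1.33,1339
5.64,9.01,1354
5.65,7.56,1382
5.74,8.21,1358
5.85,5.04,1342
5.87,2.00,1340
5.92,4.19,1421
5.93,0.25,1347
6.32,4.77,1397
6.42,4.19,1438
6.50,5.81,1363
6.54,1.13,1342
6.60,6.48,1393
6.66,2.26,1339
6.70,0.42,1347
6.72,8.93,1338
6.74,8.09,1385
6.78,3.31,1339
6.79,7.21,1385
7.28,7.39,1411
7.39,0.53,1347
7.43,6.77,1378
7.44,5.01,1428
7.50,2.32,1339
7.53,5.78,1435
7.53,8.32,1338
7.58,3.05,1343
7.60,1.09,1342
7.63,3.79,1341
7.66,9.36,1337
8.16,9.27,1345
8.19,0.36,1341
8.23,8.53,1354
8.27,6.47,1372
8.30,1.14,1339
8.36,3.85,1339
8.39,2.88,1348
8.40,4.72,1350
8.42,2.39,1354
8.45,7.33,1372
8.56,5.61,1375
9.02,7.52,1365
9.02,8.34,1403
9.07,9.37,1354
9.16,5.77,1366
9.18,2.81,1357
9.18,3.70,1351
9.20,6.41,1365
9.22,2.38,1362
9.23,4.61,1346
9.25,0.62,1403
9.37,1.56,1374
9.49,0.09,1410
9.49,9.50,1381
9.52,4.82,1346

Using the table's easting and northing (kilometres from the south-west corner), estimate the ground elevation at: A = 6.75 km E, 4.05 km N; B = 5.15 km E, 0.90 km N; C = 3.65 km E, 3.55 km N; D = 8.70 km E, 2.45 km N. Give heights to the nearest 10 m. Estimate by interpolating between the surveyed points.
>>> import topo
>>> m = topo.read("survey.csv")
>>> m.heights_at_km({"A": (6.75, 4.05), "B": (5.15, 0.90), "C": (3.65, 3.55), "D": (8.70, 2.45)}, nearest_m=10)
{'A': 1410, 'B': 1340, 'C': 1360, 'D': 1360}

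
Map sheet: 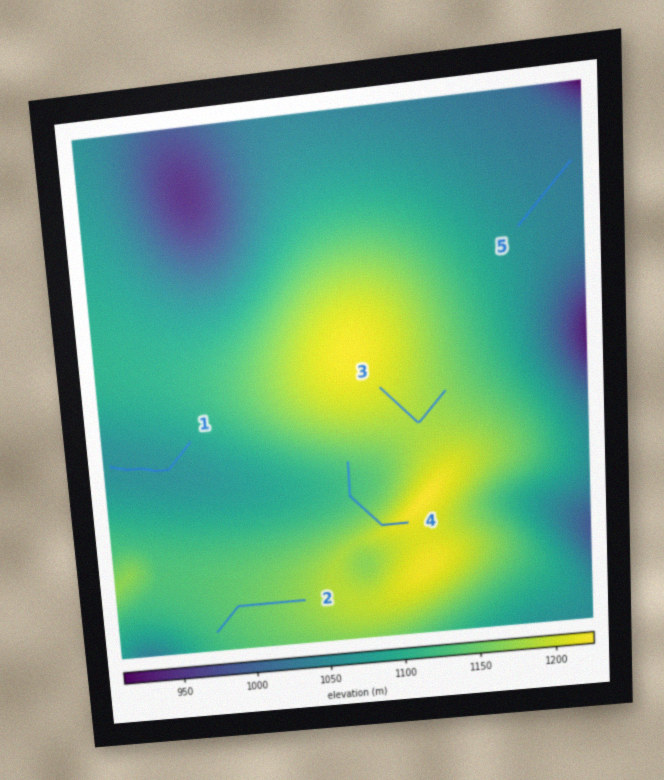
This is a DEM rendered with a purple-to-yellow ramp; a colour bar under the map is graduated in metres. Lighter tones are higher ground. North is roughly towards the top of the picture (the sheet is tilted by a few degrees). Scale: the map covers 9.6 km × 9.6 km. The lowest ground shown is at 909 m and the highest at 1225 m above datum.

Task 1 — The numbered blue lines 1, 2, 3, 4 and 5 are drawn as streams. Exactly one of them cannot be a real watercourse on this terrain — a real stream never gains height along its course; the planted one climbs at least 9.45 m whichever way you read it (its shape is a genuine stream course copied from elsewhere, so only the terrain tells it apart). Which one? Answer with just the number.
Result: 4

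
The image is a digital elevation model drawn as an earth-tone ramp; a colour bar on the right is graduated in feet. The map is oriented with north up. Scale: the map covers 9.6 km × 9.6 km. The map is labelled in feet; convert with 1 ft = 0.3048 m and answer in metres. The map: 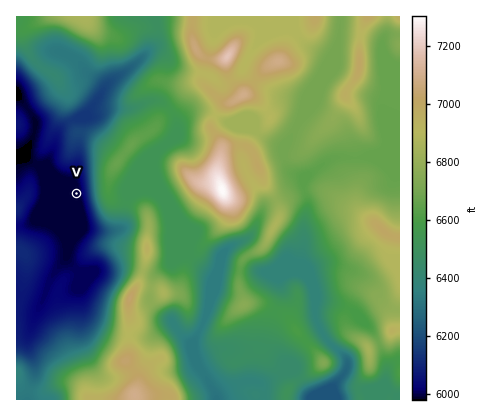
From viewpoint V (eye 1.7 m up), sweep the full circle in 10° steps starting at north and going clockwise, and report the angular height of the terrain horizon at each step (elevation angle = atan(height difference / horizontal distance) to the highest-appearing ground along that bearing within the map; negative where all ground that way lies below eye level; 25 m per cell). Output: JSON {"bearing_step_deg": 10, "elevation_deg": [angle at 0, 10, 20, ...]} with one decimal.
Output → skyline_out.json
{"bearing_step_deg": 10, "elevation_deg": [3.4, 3.0, 4.9, 7.3, 9.8, 11.9, 13.3, 14.2, 14.7, 14.7, 13.9, 12.3, 10.0, 7.2, 5.7, 6.2, 4.6, 3.5, 3.0, 1.3, 0.9, 0.8, 1.0, 0.9, 0.3, 1.0, 1.1, 0.9, 0.7, 0.3, -0.0, -0.0, 0.5, 0.8, 2.3, 2.8]}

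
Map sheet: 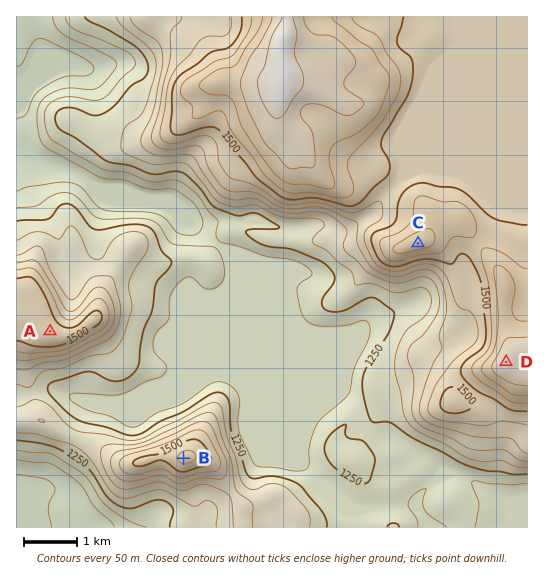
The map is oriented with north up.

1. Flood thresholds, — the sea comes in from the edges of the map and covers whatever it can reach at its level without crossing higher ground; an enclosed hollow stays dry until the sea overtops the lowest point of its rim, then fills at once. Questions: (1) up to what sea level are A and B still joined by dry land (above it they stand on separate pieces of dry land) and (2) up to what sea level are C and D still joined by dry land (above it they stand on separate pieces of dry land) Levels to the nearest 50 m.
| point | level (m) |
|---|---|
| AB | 1300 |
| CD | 1550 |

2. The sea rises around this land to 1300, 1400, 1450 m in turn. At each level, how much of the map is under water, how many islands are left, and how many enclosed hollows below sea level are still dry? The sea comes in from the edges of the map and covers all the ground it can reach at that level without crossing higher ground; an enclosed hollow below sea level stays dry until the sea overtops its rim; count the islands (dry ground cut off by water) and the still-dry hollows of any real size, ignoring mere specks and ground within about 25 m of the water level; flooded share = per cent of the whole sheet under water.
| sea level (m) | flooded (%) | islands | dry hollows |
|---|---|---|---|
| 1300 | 48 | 0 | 0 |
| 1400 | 61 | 1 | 0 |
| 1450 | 65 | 1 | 0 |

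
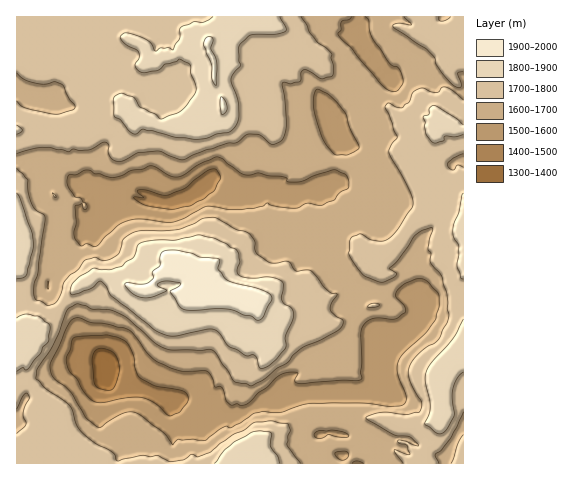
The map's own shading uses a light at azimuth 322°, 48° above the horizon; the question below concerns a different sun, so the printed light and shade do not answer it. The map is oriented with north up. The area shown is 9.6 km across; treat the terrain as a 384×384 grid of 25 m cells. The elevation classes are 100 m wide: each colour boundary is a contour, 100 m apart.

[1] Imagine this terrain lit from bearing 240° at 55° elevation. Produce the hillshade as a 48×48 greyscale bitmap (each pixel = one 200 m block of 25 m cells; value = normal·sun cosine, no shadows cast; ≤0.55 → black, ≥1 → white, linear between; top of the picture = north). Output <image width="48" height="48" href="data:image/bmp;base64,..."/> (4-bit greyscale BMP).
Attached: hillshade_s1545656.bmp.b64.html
<image width="48" height="48" href="data:image/bmp;base64,Qk32BAAAAAAAAHYAAAAoAAAAMAAAADAAAAABAAQAAAAAAIAEAAATCwAAEwsAABAAAAAAAAAAAAAAABEREQAiIiIAMzMzAERERABVVVUAZmZmAHd3dwCIiIgAmZmZAKqqqgC7u7sAzMzMAN3d3QDu7u4A////AMqZmZmFR4dTWGVYmZmCMUiGesuqyphHramZmZhSWIdmZ2V5iZliMnh3m7qrqamHvImZmYIViYiFVmZ4dnczNId5mqqqu8yniJqZmDFHmYhTV3iYdFU1NHeKvKq9y7rJMMyplgFYmHQ1aJmZh3QyN4mqqqvLh4vYIOuZkwJnh1RTWamZqadDZ3eIiIhjI3vJMsqoQAJGZUQjirqazId3d3dmZlQzWc3ZRJqSEAE0V2aKvdqc3JZ5mZmIiIiIre7YRZghERE2m5zcu6m9zLlWm7qqqqmZzu7IVYUiIyQ4vN26uqvd3bpjfMuqqnaJ3ty5dZUiM2VJzdy8zLu866ylaJqZmFWKzLuqiJYgFHVa3d3su7q9283HRYmZmVSJuqmZmXdQAmibze7ty7q83buoVWiZmESJmZmZm5hyAHqrze7tuqq925qYVpiImEWZmZmarIliAZu7ze7tupmsuZqZVYmYZ1aaqZqrunYkQpzLve7KmqqqqruYZXmGR3ebqImsy3ZFZpy73uyZq7qqvMplVHl0WJqpdGm924Ymm6u73cuqzbqqqplRJpl0aZmHRInO24Q4vbid3Mp4u6mZh1MjNphUeJmYVpre24Q5yqmMuoeKvLmXMQJDNoY2mau5d4zuy2M4qXiHd4m8upmDIjZUVVRYqs2naKvNzEI3mZczWJmrqIZCVEZWZWeJq9qIZ5vcvWIXmYU3mquqdTRWYjRXeJmZrMmIdovbvHIGl0R5urh1M1ZkJGNomZmZq6ZXl2vLvWIVlTeZmYQiI1VFVTSJmZmZmnVpmWrLziIlhkiZmFMhJFZlI2iZmZmZmYiZqqmrzQIllliZl2QzRVVSNmeId3iJmZmZqqqpuwA5hnd5mWRFZ2VDVmd2Vod4mZmZmruZugGKhUaJl2eamYhoiIiHiYd5mZmZm9uJqgSZUliZmIq7p3maqZmZqqmZmrmZnNmJqSWIZYq7qaqrumasyrq7zJiavbmZvciJiEeZiZrLqIm9yWaM3cq7uqqZzKmZ3ZiId5mZqqqryZq7y5d73KqqmqmZh4mb25iYZ4mru6qsypmsy5iJqpmqqohySKusypmqmaqruqmKuqqru7qZmIrLh4gzi9uau5u5mniZmZmarLq8y7qYh4rKZoYmndqazKzKqXiHeJmZvcmZmJmahXqoVYU4vcmb26y4ZWQ0aJqa3IU2iJmqg1mYRYRJzbmct6uWRTRni8qbyTJ4iZqacVmYRoRb7JmqaKp1domqvcmapkeZmauqUWiXR4WNyYmVSadGU6u63amZh4mZmb25MnmnaZm7mIpSi5Z4qcy7upmZmaqqmt25NZqZqGvIeJYWvLmttsupmZmZmsyXi9y5VXmZmJulWWFb3KnNqKmZmZmZmcyYm8u3VXmZmZpzZiStyqvcmWiqmZmZm9pWm6uXZniZmZgzUjndqr3amYm6mZmZvJRYq7qHh3mqqYM2M4zbrNyZmIq5mZmZmGeZq5dpmZq5ZlJ3V63au6mYdqupmZmZiImZmEV7maqnNTSYeJzKmcp1iQ=="/>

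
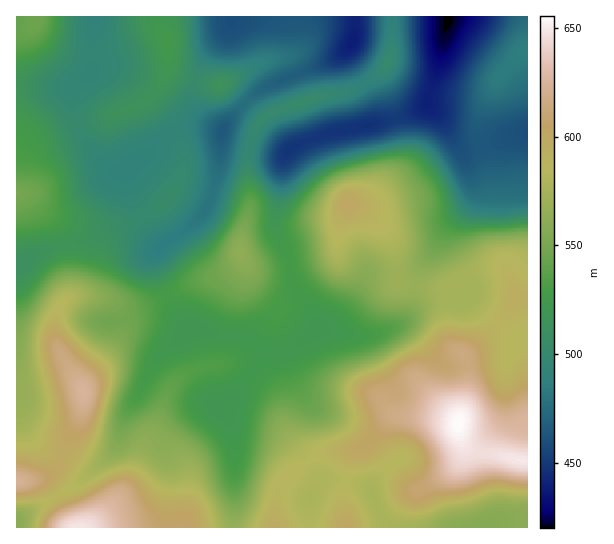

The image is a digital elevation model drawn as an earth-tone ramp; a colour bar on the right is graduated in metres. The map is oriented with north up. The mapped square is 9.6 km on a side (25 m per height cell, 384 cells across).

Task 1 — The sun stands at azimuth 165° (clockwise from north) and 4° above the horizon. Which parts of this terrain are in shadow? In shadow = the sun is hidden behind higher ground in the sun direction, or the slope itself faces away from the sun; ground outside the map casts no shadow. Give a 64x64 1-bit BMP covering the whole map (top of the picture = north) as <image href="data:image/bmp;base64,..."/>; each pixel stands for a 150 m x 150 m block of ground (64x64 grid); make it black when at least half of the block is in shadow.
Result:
<image width="64" height="64" href="data:image/bmp;base64,Qk0+AgAAAAAAAD4AAAAoAAAAQAAAAEAAAAABAAEAAAAAAAACAAATCwAAEwsAAAIAAAAAAAAA////AAAAAAAYAAAAAAAAAB8AAAAAAAAAH8AAAAAAAAAf4AAAAAAAAA/wAAAAAAAAB/gAAAAAAAAB/AAAAAAAAAB+AAAAAAAAAD4AAAAAAAAAHAAAAAAAAAAIAAAAAAAAAAAAAAeAAAAAAAAAD4AAAAAAAAAHAAAAAAAAAAAAAAAAAAAAAAAAAAAAAAAAAAAAAAAAAAAAAwAAAAAAAHgCAAAAAAAA/gAAAAAAAAD/gAAAAAAAAP/AAAAAAAAA/+AAAAAAAAD/8AAAAAAAAH//AAAAAAAAD/8AIAAAAAAAgABwAAAAAAAAAHAAAAAAAAAAfAAAAAAAAAB/AIAAAAAAAH/h4AAAAAAAP8D4AAAAAAA/gD4AAAAAAB8AH4AAAAAAAAAPwAAAAPwAAA/gAAAB/wAAB/AAAAH/AAAD8AAAAf8AAAHwAAAB/wAAAPB4AAH/AAAA8H8AAf4AAAB4/8AB/gAAADj/8AH8AAAAEP/8APwAAAAA//8AAAAAAAB//+AAAAAAAH//8AAAAAAAP//wAAAAAAAf//AAAAAAAA//4AAAAAAAB//gAAAAAAYB/8AAAAAAA8AAAAAAAAAD+AAAAAAAAAD/gAAAAAAAAD/gAAAAAADgB/AAAAAAAPAD+AAAAAAAcAD8AAAAAAAAADgAAAAAAAAAEAAAAAAAAAAAAAAAAAAAAAAAAA=="/>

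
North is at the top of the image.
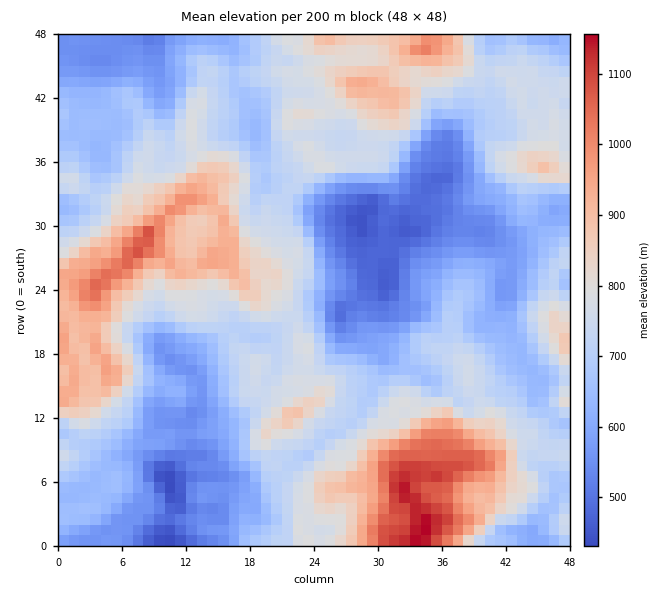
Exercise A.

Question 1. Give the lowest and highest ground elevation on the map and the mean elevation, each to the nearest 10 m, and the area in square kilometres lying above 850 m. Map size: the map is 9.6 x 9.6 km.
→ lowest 420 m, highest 1160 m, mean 720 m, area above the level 16.7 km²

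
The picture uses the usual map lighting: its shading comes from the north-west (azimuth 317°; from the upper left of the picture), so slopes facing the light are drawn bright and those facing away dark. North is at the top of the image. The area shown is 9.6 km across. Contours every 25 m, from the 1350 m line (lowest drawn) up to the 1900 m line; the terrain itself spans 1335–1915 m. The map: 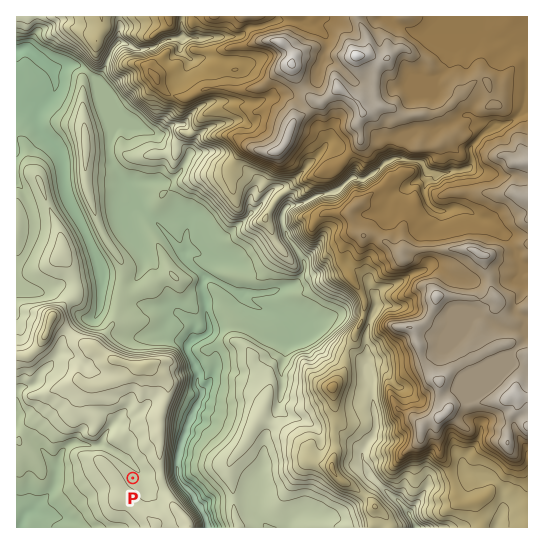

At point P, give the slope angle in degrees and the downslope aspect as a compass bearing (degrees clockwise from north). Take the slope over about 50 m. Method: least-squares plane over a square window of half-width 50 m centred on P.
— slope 5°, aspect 46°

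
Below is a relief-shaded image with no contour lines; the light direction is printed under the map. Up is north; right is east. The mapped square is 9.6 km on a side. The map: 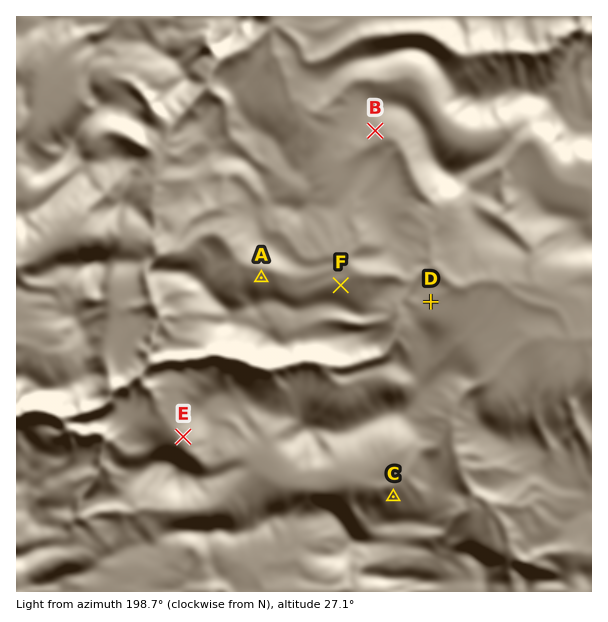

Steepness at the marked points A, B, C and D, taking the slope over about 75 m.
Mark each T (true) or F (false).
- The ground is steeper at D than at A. F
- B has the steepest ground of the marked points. F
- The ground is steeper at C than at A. T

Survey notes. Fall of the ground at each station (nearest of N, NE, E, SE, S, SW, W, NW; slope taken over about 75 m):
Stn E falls W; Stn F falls N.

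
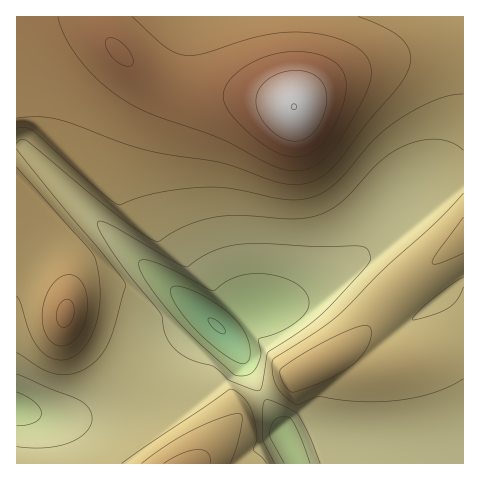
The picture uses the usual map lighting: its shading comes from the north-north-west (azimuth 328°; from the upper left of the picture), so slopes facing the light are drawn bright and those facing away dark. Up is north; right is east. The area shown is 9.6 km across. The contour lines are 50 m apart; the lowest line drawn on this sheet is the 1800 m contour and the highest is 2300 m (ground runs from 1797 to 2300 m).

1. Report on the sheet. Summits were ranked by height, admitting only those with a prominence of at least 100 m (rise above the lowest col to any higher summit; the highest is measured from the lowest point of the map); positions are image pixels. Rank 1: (294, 106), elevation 2300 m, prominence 503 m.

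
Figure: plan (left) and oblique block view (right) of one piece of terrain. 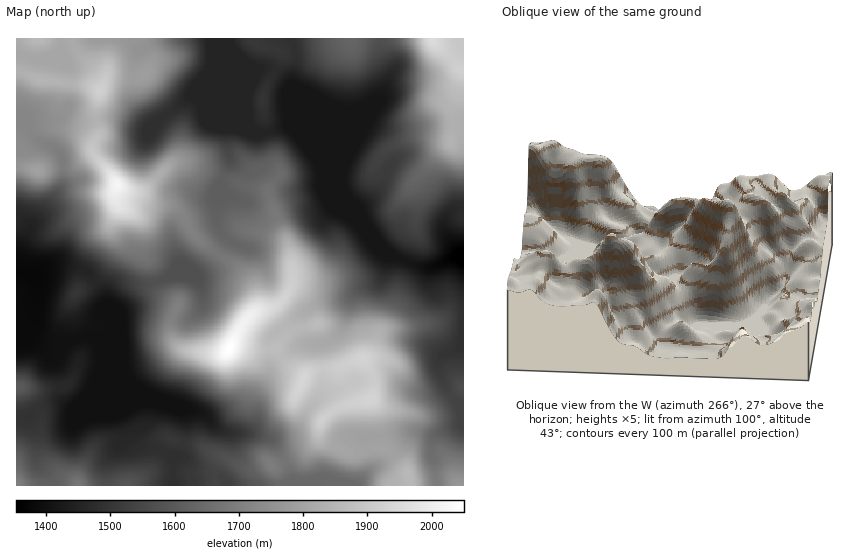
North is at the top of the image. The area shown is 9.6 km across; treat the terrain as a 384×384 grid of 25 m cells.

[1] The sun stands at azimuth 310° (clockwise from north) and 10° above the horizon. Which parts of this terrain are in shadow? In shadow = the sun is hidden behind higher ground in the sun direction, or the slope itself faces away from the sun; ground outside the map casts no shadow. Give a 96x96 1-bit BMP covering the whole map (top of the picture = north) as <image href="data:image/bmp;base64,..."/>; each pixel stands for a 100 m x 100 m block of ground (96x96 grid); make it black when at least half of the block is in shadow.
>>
<image width="96" height="96" href="data:image/bmp;base64,Qk2+BAAAAAAAAD4AAAAoAAAAYAAAAGAAAAABAAEAAAAAAIAEAAATCwAAEwsAAAIAAAAAAAAA////AAAAAAAAAQAAAAAAAAAAA8AAAAAAAAAAQAAgA8AAAAAAAAAAQ/jwB8AAAAAAAAAAA//4B8AAAAAAAAAAA/v4B8AAAAAAAAAAA/B4B4AAAAAAAAAAAeAAB4AAAAAAAAAAAOAAA4AAAAAAAAAAAHAAA8AAAAAAAAAAAH4AA/gAAAAAAAAAAH8AD/wAAAAAAAAAAH+Af/wAwAAAAAAAAH/h//wB4AAAAAAAAD////wBwAAAAAAADB////4AwAAAAAAAHg//8M8YwAAAAAAEDgAHAB5+AAAAAAAeDwAHAP7+HAAAAAB/DwAD//z+HgAAAAP/B4AD//h8HgAAAAf/B4AD//gADgAAfgf/A4AD//AABgAAf8//AwAD//AAAAAAf///AAAD//AAAAAAP///AAAB//AAAAAAH9//AAAAf/AAAAAAHA/+AAAAH/AAAAAAAAf+AAAAH/AAAAAAAAP+AAAAD/AAAAAAAAH+AAAAP+AAAAAAAAH/AAAAf+AAAAAAAAD/gAAA/+AAAAAAAAD/wDAB/+AAAAAAAAB/wHAA/4YAAAAAAAB/4BAAEAYAAAAAAAA/+AAAAAAAAAAAHAAf/AAAAAAAB8AAHgAD/gAAAAAAB8AADgAAfx8AAAAAB+AABAAAP/8AAAAAA+AAAAAAP/+AAAAAAeAAAAAAH/+AAAAAAAAAAAAAD//AAAAAAAAAAAAAA/+AAAAAAAADAgAAAe8AAAAAAAAP/wAAAcAAAAAAAAAP/wAAAMAAAAAAAAAH/wAAAAAAAfwAAAAD/gAAAAAAAf4AAAD//gAAAAAAAf4AAAP//AAAAAAAAf4AwAf//AAAAAAAAP4AwA//+AAAAAAAAPwAAA//+AAAAAAAAPwAAA//8AAAAAAAAfwAAA//8AAAAwAAAfwAAAf/8AAADwAAAfwAAAf/8AAAHwAAAfwAAAH/4AAAP+AAAfwAwAA/4AAAP+AAAP4P8AB/4wAAP+AAAP+f8AH//4AAD+AAAP+f8AP//8AAP8AAAH/f8AOP/8AA/8AAAD/f8AAH/+AA/4AAAB3P4AAD/+AAf4AAAAGH4AAB/+AAPwAAAAEDwAAA/4AAPgAAAAEAAABAd4AAGAAAAAMAAAHwAQAAAAAAAAMAAAf4AAAAAAAAAAMAAB/8AAAAAAAAAAAAAD//AAAAAAAAAAAAAD//AAAAAAAAAAAAAD//gAAAAAAAAAAAAB//wAAAAAAAAAAAAA//w/AAAAAAAAAAAA////AAAAAAAAAAAA////AAAAAAAAAAAB////gAAAAAAAAAAD////gBgAAAAAAAAD////gDgAAAAAAAAD////gDgAAAAAAAAD////gDgAAMAAAHAB////gDwAB/AAACAB+f//ABwAD/AAAAAA+P//AB4AD/gAAAAA8H//AA4AD/gAAAAAcD/+AAYAD/gAAAAAcB/+AAAAB/gAAAAAIA/8AAAAB/wAAAAAAAP8AAAAA5wAAAAAAAD8AAAAA4wAAAAAAAB4AAAAAQAAAAAAAAA4AAAAAAAAAAAAABwwAAAAAAAAA="/>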